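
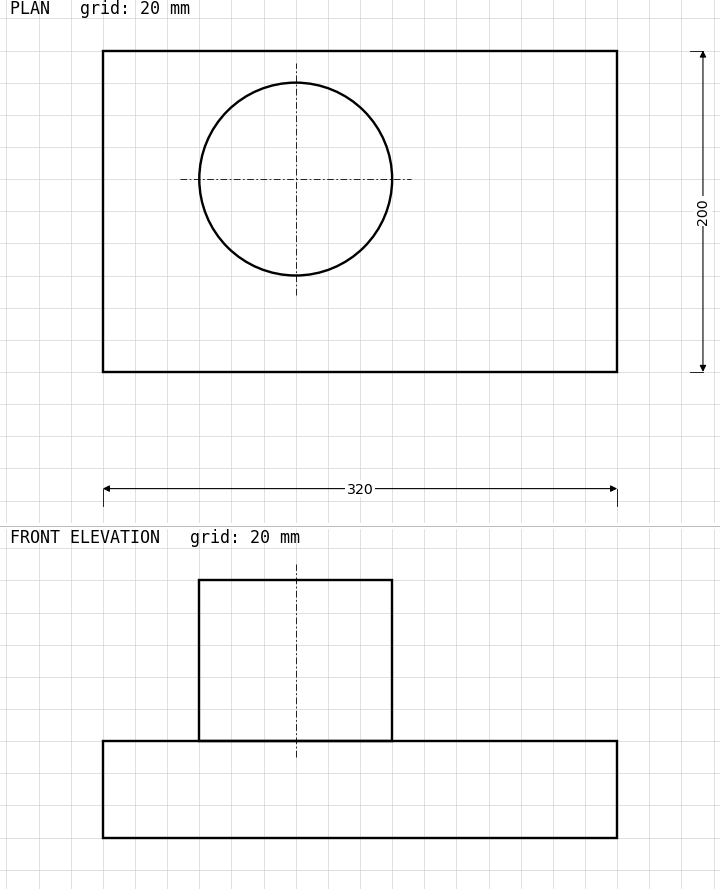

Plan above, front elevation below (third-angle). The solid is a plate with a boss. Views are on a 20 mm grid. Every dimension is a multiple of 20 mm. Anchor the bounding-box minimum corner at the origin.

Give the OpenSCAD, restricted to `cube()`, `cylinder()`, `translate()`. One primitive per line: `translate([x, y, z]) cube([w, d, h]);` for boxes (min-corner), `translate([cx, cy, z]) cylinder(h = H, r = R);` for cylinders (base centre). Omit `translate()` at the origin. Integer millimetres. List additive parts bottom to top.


cube([320, 200, 60]);
translate([120, 120, 60]) cylinder(h = 100, r = 60);


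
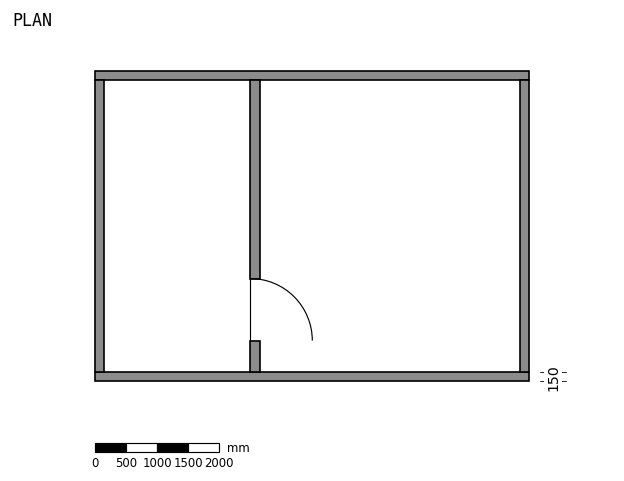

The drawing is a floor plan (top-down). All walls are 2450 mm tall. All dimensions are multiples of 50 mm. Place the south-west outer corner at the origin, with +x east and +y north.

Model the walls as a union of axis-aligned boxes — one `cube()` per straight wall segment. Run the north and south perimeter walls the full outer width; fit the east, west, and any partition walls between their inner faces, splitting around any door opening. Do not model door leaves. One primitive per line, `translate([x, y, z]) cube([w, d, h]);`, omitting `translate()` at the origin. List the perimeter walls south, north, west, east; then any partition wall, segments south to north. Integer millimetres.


cube([7000, 150, 2450]);
translate([0, 4850, 0]) cube([7000, 150, 2450]);
translate([0, 150, 0]) cube([150, 4700, 2450]);
translate([6850, 150, 0]) cube([150, 4700, 2450]);
translate([2500, 150, 0]) cube([150, 500, 2450]);
translate([2500, 1650, 0]) cube([150, 3200, 2450]);


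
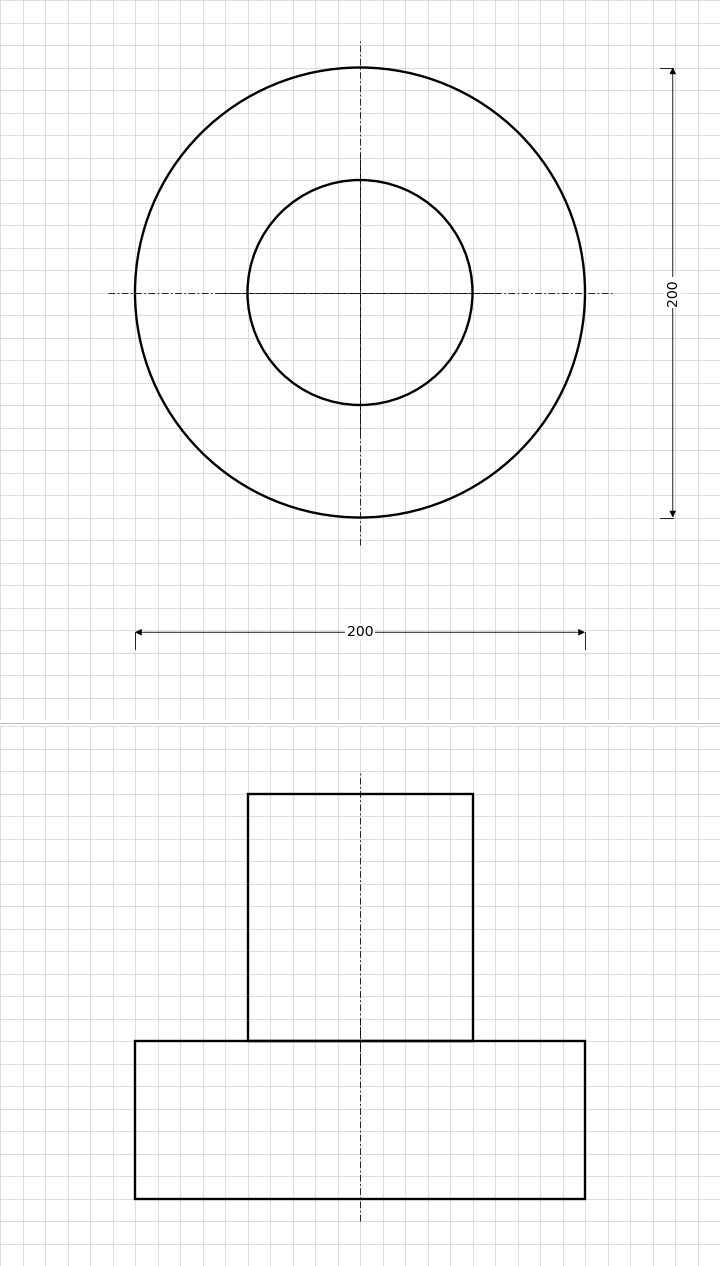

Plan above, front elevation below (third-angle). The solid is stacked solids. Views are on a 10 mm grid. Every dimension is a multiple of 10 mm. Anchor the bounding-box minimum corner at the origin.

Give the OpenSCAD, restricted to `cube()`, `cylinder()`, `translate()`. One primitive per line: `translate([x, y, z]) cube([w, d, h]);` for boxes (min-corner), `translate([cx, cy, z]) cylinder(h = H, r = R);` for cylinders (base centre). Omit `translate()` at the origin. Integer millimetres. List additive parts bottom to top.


translate([100, 100, 0]) cylinder(h = 70, r = 100);
translate([100, 100, 70]) cylinder(h = 110, r = 50);


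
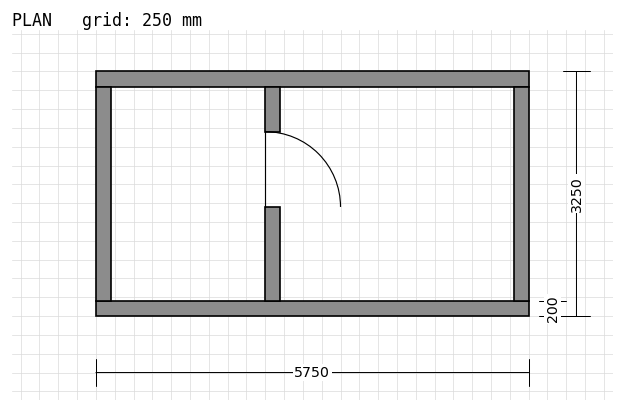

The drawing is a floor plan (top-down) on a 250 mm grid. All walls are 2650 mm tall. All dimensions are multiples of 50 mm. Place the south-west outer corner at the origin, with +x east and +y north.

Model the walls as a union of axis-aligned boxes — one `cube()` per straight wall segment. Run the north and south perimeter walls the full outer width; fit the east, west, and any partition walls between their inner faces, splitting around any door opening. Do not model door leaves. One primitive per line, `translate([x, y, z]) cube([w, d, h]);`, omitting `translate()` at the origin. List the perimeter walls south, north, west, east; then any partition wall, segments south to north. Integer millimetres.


cube([5750, 200, 2650]);
translate([0, 3050, 0]) cube([5750, 200, 2650]);
translate([0, 200, 0]) cube([200, 2850, 2650]);
translate([5550, 200, 0]) cube([200, 2850, 2650]);
translate([2250, 200, 0]) cube([200, 1250, 2650]);
translate([2250, 2450, 0]) cube([200, 600, 2650]);


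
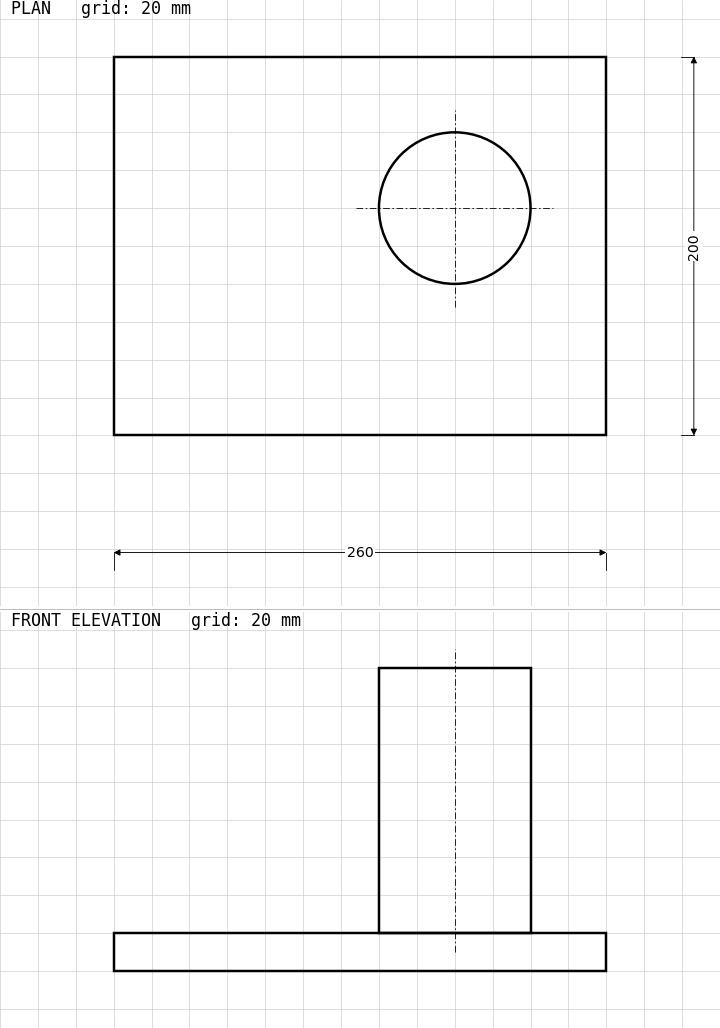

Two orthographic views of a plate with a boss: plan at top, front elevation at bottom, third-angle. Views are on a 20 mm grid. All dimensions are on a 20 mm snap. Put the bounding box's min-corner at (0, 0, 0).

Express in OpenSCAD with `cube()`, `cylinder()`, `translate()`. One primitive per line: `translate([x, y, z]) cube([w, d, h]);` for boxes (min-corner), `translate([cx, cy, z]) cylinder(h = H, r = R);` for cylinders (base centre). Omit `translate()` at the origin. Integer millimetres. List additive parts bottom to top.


cube([260, 200, 20]);
translate([180, 120, 20]) cylinder(h = 140, r = 40);


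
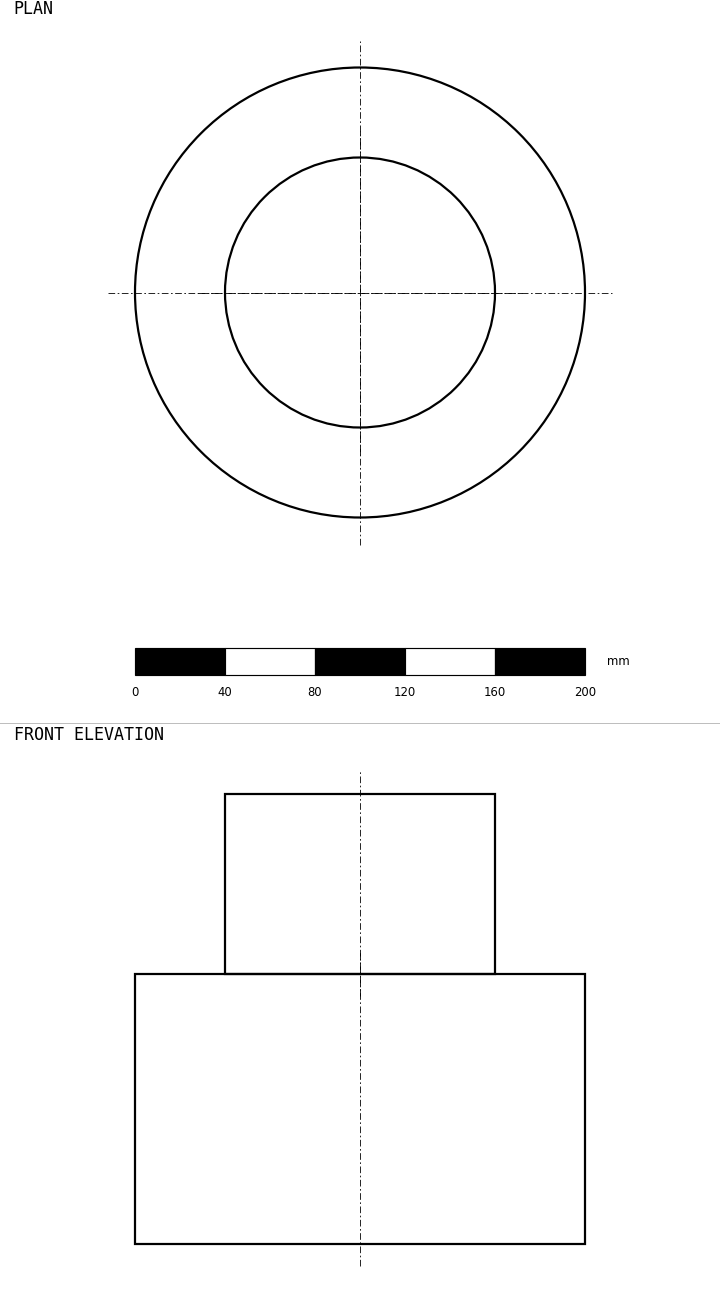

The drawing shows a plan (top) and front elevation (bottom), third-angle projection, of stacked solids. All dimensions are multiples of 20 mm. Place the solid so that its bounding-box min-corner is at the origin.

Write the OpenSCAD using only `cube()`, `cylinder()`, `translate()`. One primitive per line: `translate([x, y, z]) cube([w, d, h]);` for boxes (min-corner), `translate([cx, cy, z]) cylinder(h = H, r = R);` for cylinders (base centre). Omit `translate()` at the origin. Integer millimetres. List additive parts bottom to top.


translate([100, 100, 0]) cylinder(h = 120, r = 100);
translate([100, 100, 120]) cylinder(h = 80, r = 60);


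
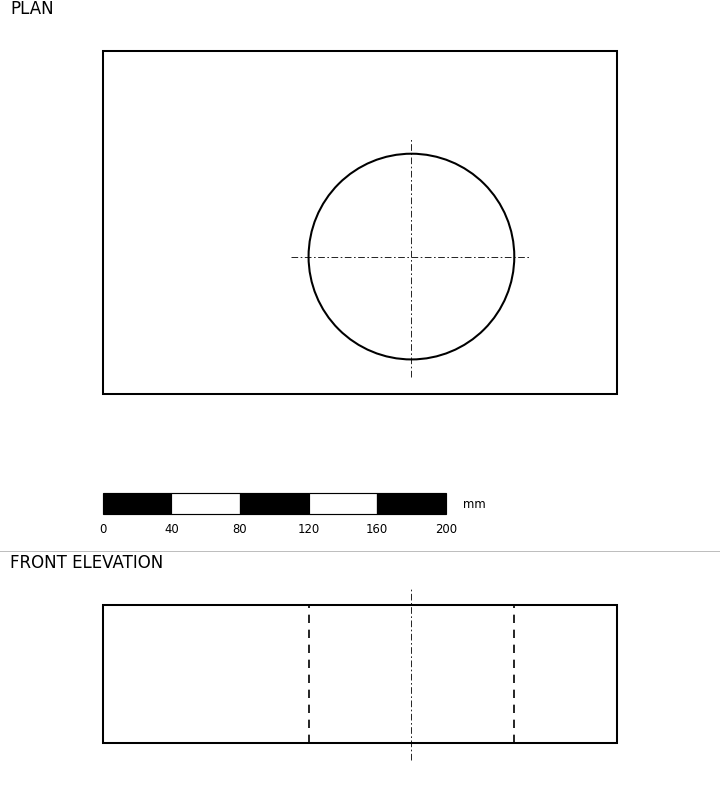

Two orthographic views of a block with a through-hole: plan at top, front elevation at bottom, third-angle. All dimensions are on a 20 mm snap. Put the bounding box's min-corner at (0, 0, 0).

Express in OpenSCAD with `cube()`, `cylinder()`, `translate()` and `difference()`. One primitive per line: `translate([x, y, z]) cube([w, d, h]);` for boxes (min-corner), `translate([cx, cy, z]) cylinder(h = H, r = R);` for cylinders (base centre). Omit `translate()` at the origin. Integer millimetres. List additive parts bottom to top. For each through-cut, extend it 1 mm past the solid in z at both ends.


difference() {
  cube([300, 200, 80]);
  translate([180, 80, -1]) cylinder(h = 82, r = 60);
}


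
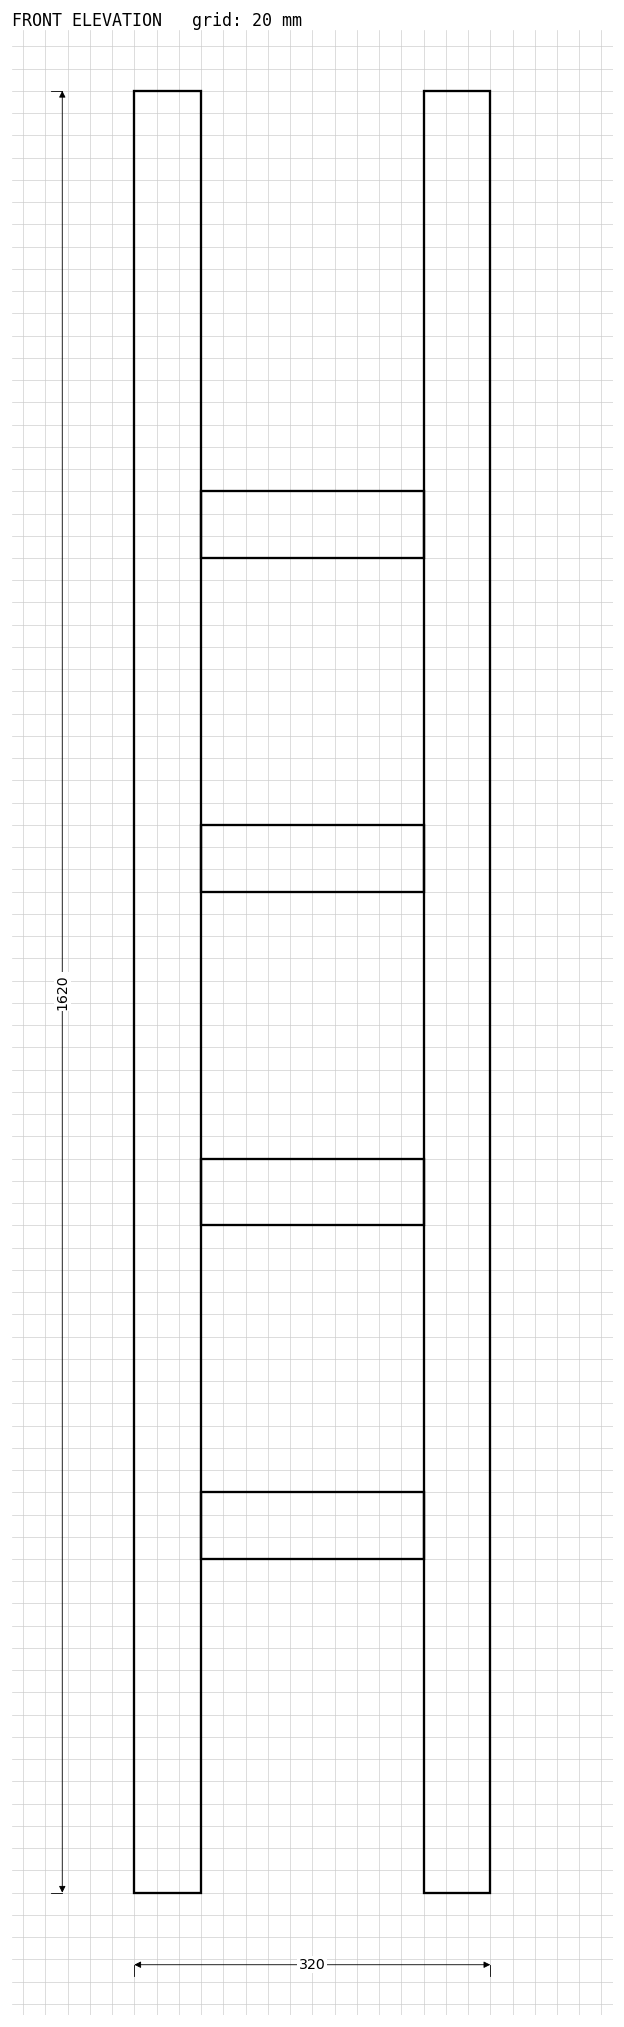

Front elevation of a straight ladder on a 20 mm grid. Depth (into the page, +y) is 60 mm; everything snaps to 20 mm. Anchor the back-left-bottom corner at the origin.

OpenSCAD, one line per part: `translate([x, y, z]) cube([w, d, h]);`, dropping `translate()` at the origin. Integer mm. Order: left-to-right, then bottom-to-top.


cube([60, 60, 1620]);
translate([60, 0, 300]) cube([200, 60, 60]);
translate([60, 0, 600]) cube([200, 60, 60]);
translate([60, 0, 900]) cube([200, 60, 60]);
translate([60, 0, 1200]) cube([200, 60, 60]);
translate([260, 0, 0]) cube([60, 60, 1620]);


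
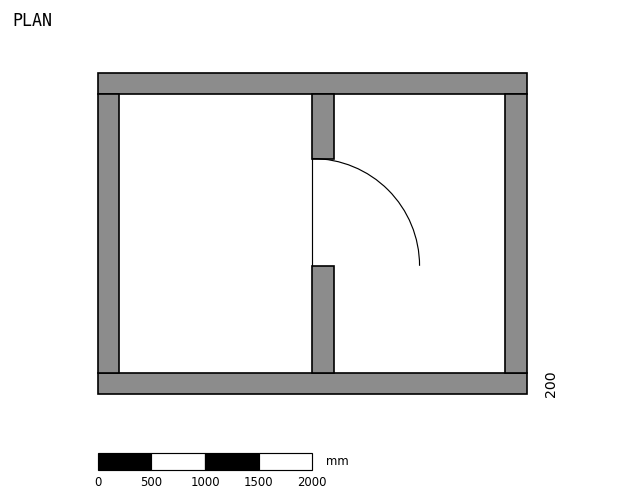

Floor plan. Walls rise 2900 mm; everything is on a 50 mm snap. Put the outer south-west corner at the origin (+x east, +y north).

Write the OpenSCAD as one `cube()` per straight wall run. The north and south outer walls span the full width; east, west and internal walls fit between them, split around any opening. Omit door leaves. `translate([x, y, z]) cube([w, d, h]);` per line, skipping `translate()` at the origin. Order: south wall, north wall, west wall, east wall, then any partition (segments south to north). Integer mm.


cube([4000, 200, 2900]);
translate([0, 2800, 0]) cube([4000, 200, 2900]);
translate([0, 200, 0]) cube([200, 2600, 2900]);
translate([3800, 200, 0]) cube([200, 2600, 2900]);
translate([2000, 200, 0]) cube([200, 1000, 2900]);
translate([2000, 2200, 0]) cube([200, 600, 2900]);


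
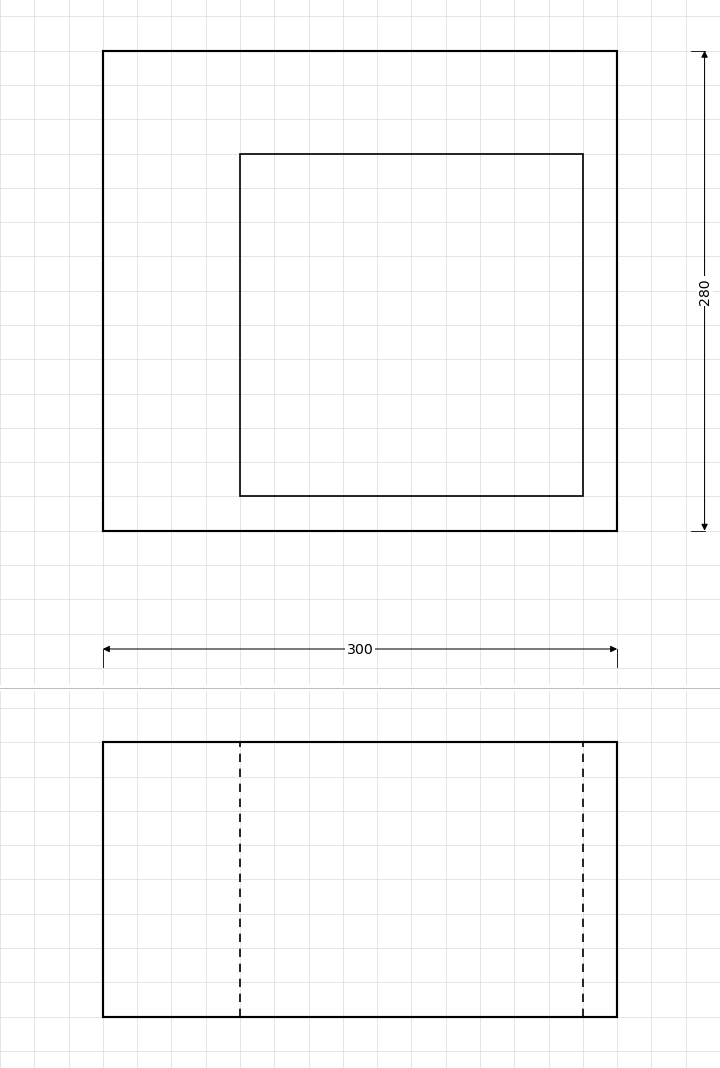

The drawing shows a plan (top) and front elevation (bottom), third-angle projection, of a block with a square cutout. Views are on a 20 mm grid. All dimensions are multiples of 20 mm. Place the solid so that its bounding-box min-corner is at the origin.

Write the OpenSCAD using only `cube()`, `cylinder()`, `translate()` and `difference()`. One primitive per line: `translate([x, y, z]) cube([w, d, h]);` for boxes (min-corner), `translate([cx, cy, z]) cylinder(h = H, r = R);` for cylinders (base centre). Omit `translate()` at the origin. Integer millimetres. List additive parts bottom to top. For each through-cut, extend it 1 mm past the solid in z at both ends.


difference() {
  cube([300, 280, 160]);
  translate([80, 20, -1]) cube([200, 200, 162]);
}


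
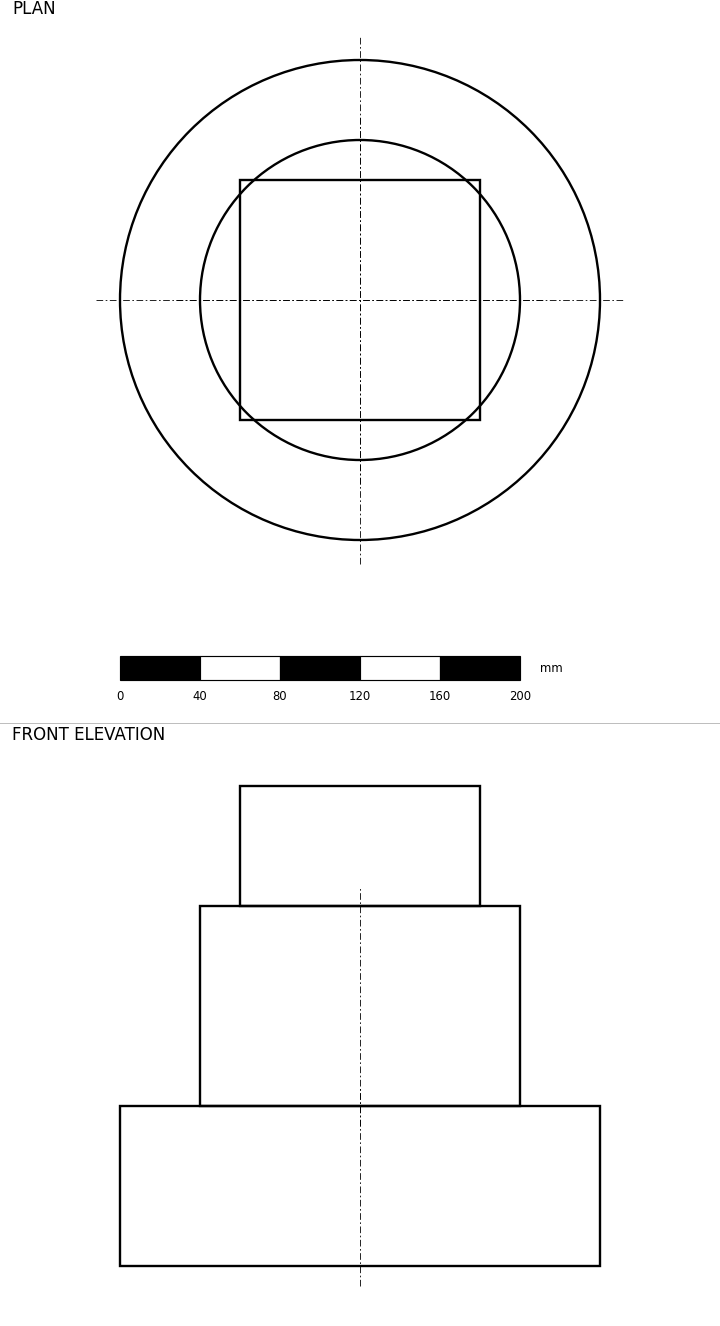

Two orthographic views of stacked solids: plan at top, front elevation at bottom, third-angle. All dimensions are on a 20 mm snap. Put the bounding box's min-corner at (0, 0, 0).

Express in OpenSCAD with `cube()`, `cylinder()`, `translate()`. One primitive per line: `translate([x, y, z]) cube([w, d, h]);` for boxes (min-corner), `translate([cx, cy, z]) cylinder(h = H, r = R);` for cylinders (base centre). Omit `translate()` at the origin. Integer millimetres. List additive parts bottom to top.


translate([120, 120, 0]) cylinder(h = 80, r = 120);
translate([120, 120, 80]) cylinder(h = 100, r = 80);
translate([60, 60, 180]) cube([120, 120, 60]);


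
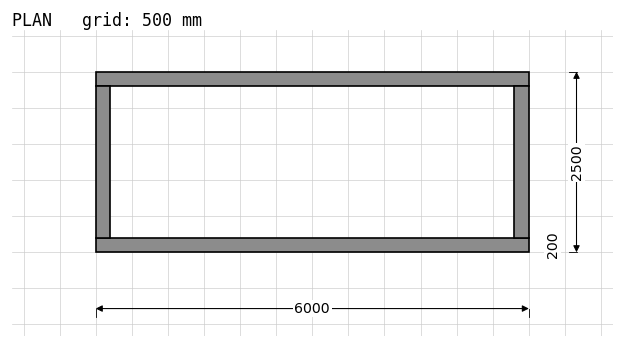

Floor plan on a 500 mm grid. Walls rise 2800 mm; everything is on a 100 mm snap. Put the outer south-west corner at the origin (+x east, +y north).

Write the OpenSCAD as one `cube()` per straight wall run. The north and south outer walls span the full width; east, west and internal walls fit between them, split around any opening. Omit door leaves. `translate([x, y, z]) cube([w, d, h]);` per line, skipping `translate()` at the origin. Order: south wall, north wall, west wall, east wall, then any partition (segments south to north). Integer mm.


cube([6000, 200, 2800]);
translate([0, 2300, 0]) cube([6000, 200, 2800]);
translate([0, 200, 0]) cube([200, 2100, 2800]);
translate([5800, 200, 0]) cube([200, 2100, 2800]);


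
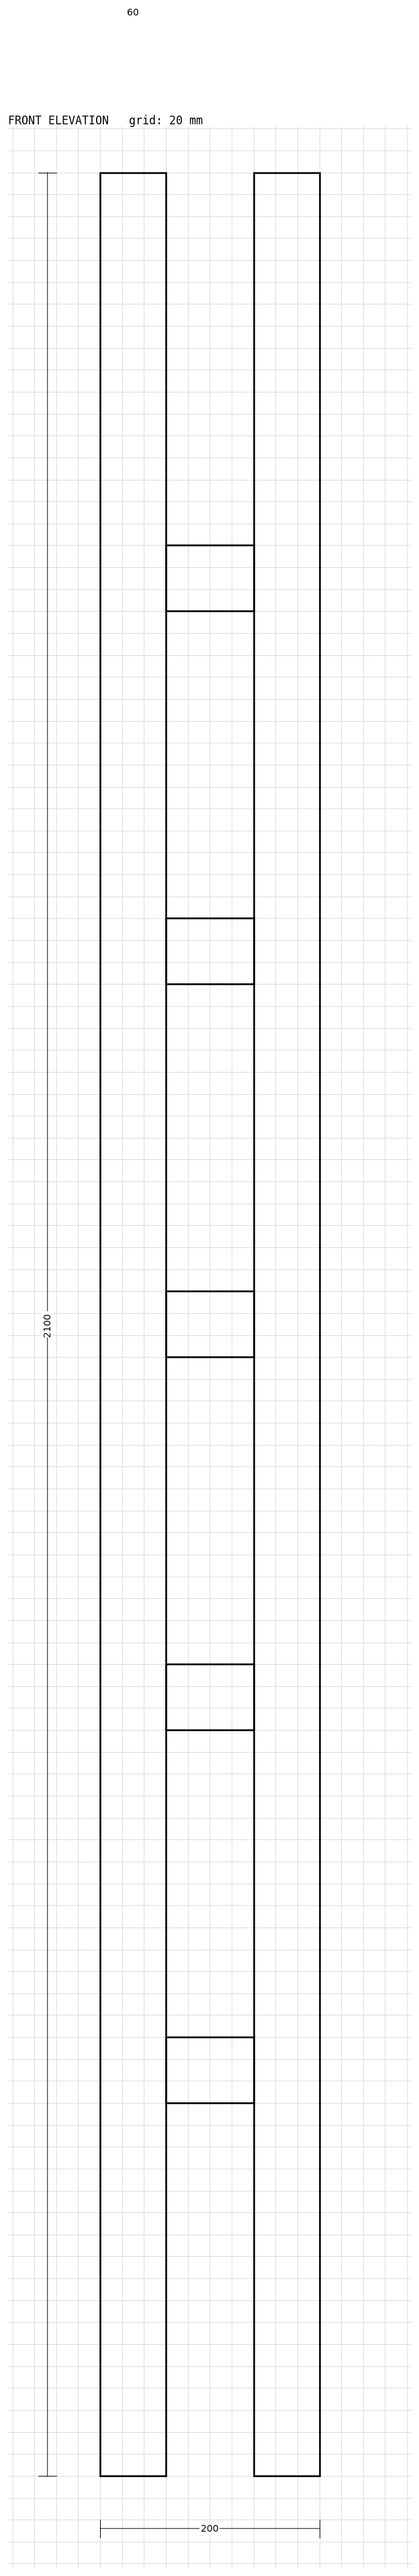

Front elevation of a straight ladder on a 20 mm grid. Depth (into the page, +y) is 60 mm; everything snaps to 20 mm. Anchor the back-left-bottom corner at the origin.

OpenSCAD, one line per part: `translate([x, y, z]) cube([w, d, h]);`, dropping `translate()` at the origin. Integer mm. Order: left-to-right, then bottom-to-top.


cube([60, 60, 2100]);
translate([60, 0, 340]) cube([80, 60, 60]);
translate([60, 0, 680]) cube([80, 60, 60]);
translate([60, 0, 1020]) cube([80, 60, 60]);
translate([60, 0, 1360]) cube([80, 60, 60]);
translate([60, 0, 1700]) cube([80, 60, 60]);
translate([140, 0, 0]) cube([60, 60, 2100]);


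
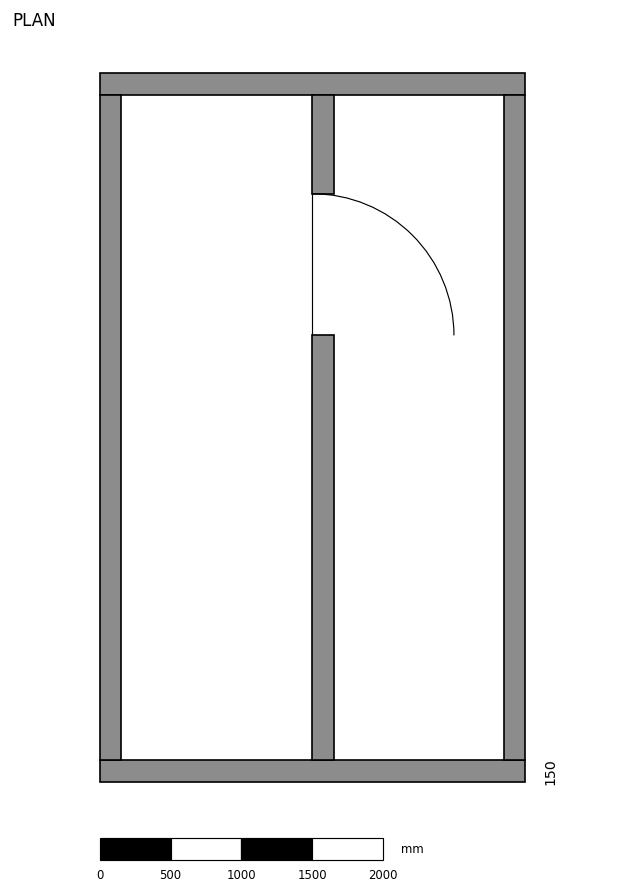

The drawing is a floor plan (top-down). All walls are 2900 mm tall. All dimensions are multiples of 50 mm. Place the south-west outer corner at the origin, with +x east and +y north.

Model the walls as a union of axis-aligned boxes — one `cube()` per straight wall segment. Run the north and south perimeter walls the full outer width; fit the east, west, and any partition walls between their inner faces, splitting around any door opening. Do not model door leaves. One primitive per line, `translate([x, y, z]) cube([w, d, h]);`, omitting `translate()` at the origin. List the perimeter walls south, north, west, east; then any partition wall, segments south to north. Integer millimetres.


cube([3000, 150, 2900]);
translate([0, 4850, 0]) cube([3000, 150, 2900]);
translate([0, 150, 0]) cube([150, 4700, 2900]);
translate([2850, 150, 0]) cube([150, 4700, 2900]);
translate([1500, 150, 0]) cube([150, 3000, 2900]);
translate([1500, 4150, 0]) cube([150, 700, 2900]);


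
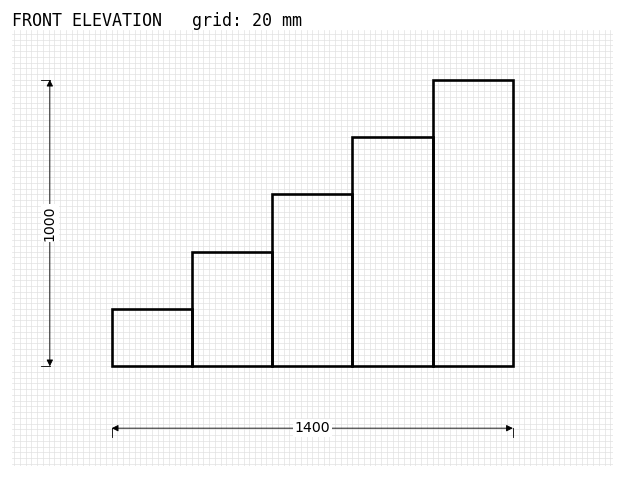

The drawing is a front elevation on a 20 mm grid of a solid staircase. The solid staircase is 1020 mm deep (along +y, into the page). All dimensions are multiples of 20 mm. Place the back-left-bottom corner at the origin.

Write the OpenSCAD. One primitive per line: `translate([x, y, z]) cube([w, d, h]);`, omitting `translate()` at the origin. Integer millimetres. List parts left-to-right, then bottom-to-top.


cube([280, 1020, 200]);
translate([280, 0, 0]) cube([280, 1020, 400]);
translate([560, 0, 0]) cube([280, 1020, 600]);
translate([840, 0, 0]) cube([280, 1020, 800]);
translate([1120, 0, 0]) cube([280, 1020, 1000]);


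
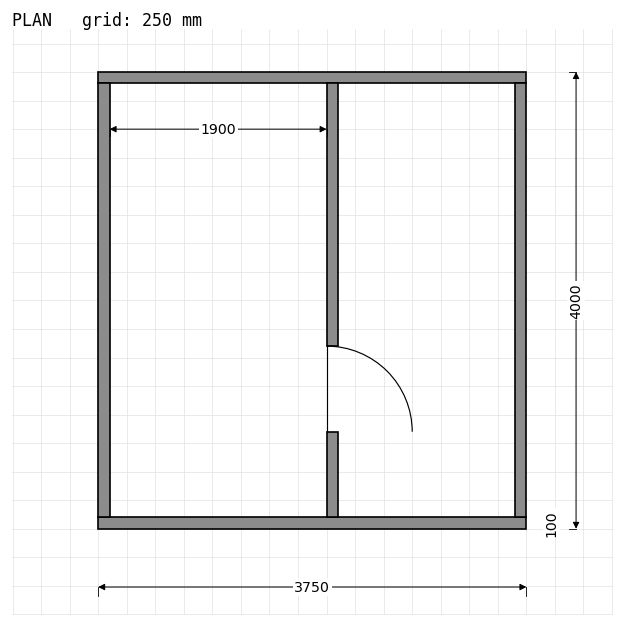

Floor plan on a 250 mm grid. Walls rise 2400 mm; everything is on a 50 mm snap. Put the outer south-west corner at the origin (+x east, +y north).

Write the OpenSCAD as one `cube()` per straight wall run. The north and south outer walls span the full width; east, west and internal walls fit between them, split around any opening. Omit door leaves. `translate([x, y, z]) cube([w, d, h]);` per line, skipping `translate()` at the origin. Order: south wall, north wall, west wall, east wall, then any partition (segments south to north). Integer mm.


cube([3750, 100, 2400]);
translate([0, 3900, 0]) cube([3750, 100, 2400]);
translate([0, 100, 0]) cube([100, 3800, 2400]);
translate([3650, 100, 0]) cube([100, 3800, 2400]);
translate([2000, 100, 0]) cube([100, 750, 2400]);
translate([2000, 1600, 0]) cube([100, 2300, 2400]);


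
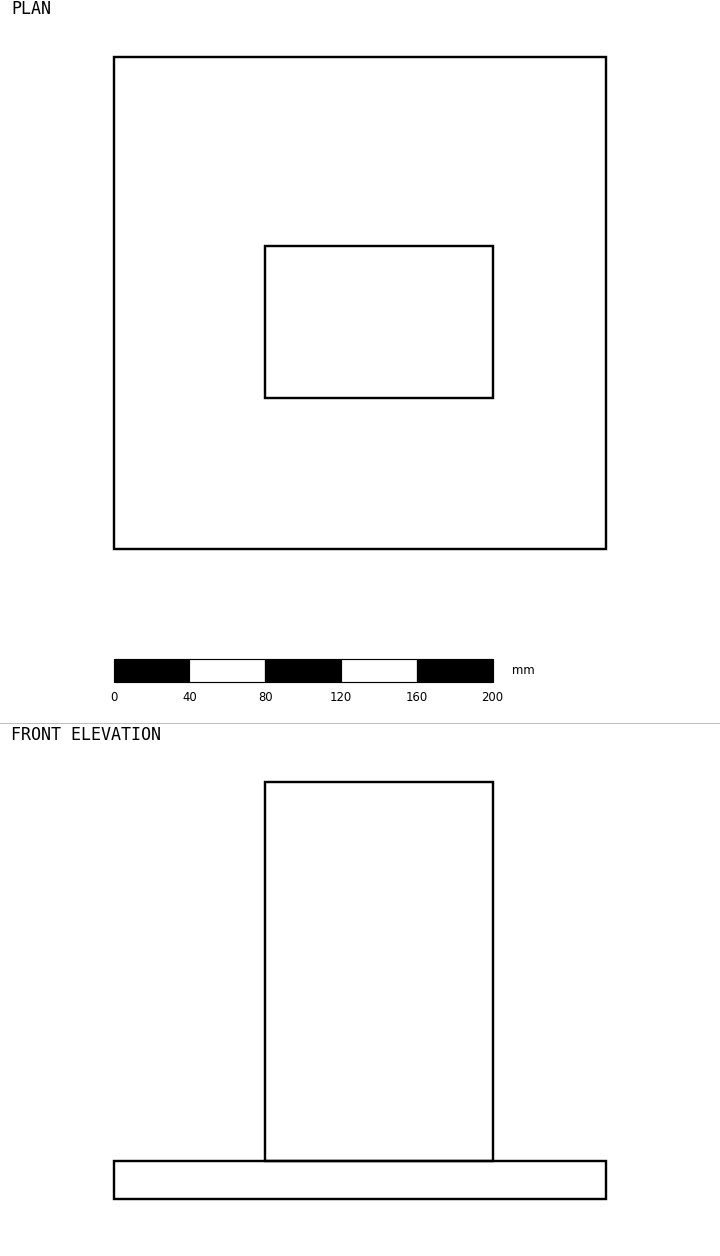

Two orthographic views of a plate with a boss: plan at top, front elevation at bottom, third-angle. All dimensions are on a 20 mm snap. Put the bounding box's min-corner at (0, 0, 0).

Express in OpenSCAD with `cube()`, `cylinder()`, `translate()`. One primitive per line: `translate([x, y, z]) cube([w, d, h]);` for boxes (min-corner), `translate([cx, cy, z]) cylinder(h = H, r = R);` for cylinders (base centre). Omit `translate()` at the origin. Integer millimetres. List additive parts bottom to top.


cube([260, 260, 20]);
translate([80, 80, 20]) cube([120, 80, 200]);


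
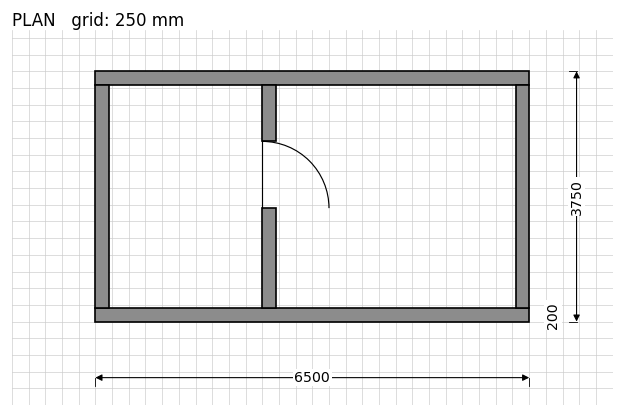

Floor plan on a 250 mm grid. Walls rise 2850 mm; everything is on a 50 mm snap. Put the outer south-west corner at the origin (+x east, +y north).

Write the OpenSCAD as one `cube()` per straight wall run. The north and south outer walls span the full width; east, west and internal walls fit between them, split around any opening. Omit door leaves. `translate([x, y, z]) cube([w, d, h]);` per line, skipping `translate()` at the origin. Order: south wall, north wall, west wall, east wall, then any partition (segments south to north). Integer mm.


cube([6500, 200, 2850]);
translate([0, 3550, 0]) cube([6500, 200, 2850]);
translate([0, 200, 0]) cube([200, 3350, 2850]);
translate([6300, 200, 0]) cube([200, 3350, 2850]);
translate([2500, 200, 0]) cube([200, 1500, 2850]);
translate([2500, 2700, 0]) cube([200, 850, 2850]);


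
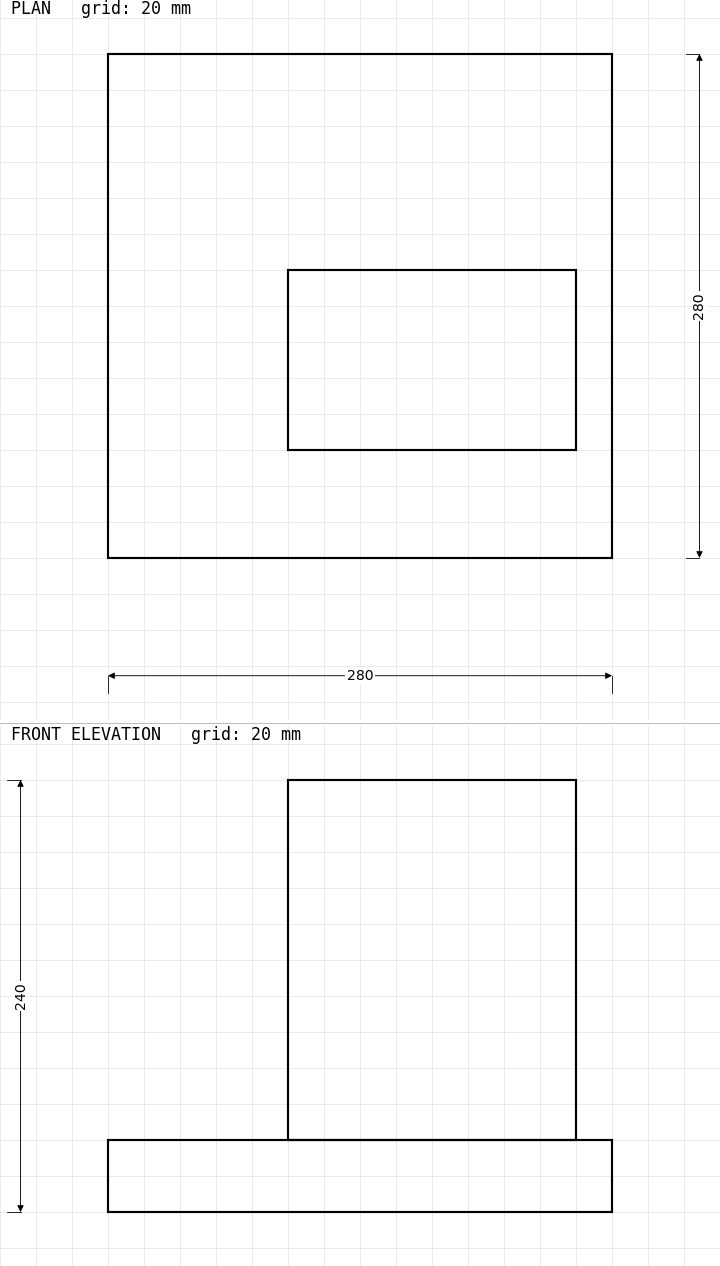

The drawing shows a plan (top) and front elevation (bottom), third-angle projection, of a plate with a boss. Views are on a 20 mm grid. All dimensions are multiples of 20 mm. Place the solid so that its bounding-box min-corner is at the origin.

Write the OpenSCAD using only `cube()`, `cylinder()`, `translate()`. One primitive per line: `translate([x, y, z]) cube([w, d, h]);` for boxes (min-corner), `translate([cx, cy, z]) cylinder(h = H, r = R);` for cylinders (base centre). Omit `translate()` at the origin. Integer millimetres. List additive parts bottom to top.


cube([280, 280, 40]);
translate([100, 60, 40]) cube([160, 100, 200]);


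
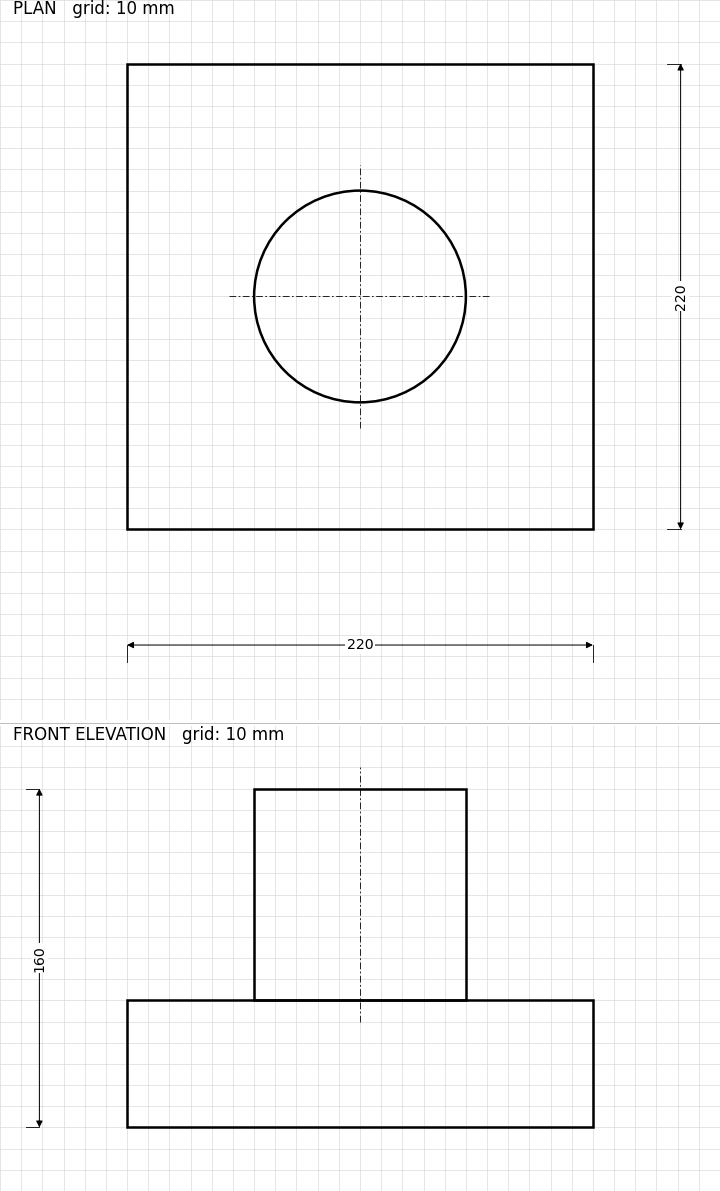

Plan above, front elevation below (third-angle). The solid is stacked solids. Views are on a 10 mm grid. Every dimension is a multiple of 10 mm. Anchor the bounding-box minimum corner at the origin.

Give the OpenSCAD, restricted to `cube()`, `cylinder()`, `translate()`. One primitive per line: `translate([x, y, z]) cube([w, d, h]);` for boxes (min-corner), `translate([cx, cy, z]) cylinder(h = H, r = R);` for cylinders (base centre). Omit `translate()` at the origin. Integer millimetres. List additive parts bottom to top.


cube([220, 220, 60]);
translate([110, 110, 60]) cylinder(h = 100, r = 50);


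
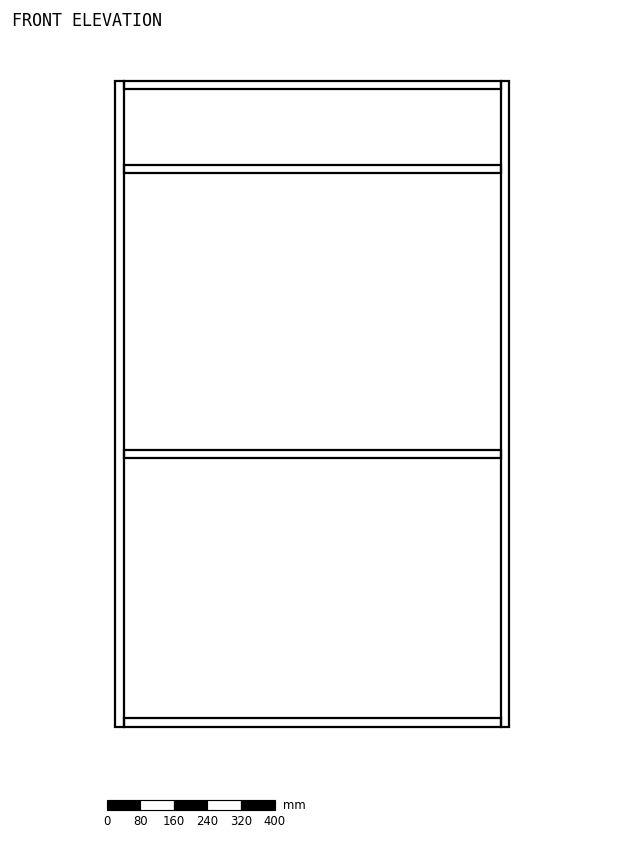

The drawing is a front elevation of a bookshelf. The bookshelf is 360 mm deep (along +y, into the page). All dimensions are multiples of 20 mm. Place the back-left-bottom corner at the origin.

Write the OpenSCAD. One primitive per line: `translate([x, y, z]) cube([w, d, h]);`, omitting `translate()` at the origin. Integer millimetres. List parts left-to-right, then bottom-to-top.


cube([20, 360, 1540]);
translate([20, 0, 0]) cube([900, 360, 20]);
translate([20, 0, 640]) cube([900, 360, 20]);
translate([20, 0, 1320]) cube([900, 360, 20]);
translate([20, 0, 1520]) cube([900, 360, 20]);
translate([920, 0, 0]) cube([20, 360, 1540]);


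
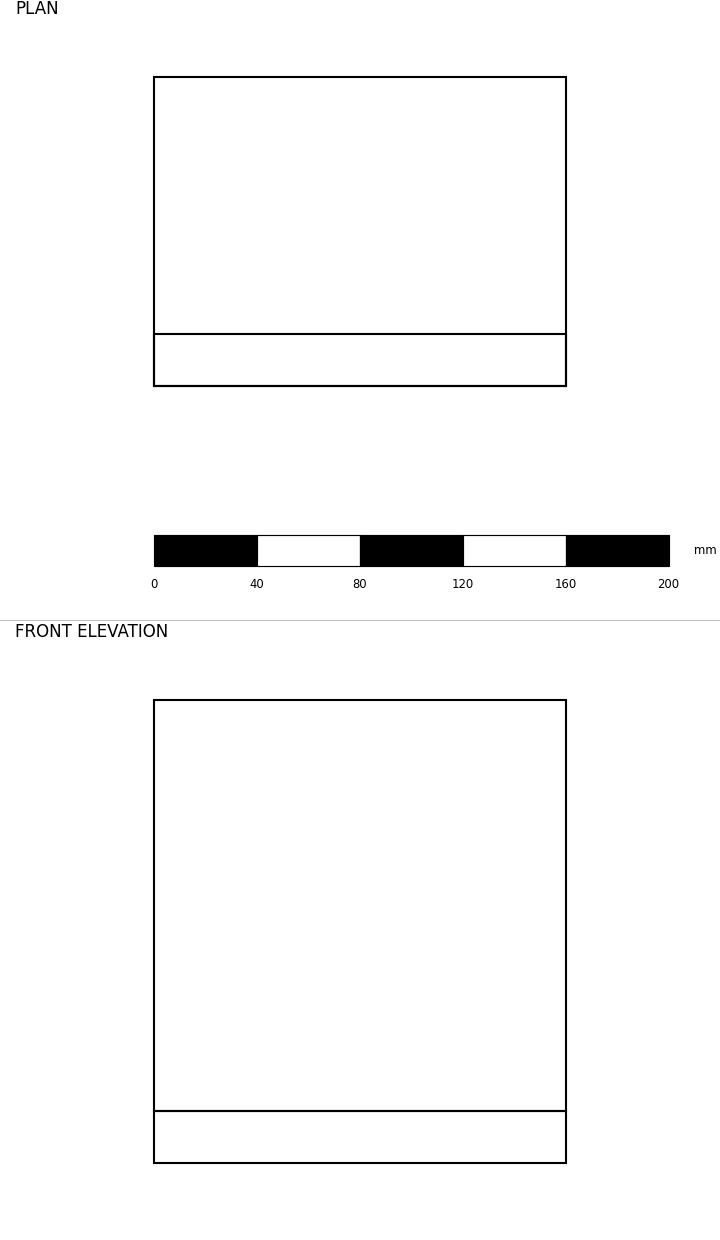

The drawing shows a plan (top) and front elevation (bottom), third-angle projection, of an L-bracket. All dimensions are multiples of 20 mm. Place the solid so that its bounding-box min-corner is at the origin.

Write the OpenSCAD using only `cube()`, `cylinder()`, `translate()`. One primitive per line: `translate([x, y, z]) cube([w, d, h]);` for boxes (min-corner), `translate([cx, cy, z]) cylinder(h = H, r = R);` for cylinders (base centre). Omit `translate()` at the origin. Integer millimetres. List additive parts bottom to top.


cube([160, 120, 20]);
translate([0, 0, 20]) cube([160, 20, 160]);


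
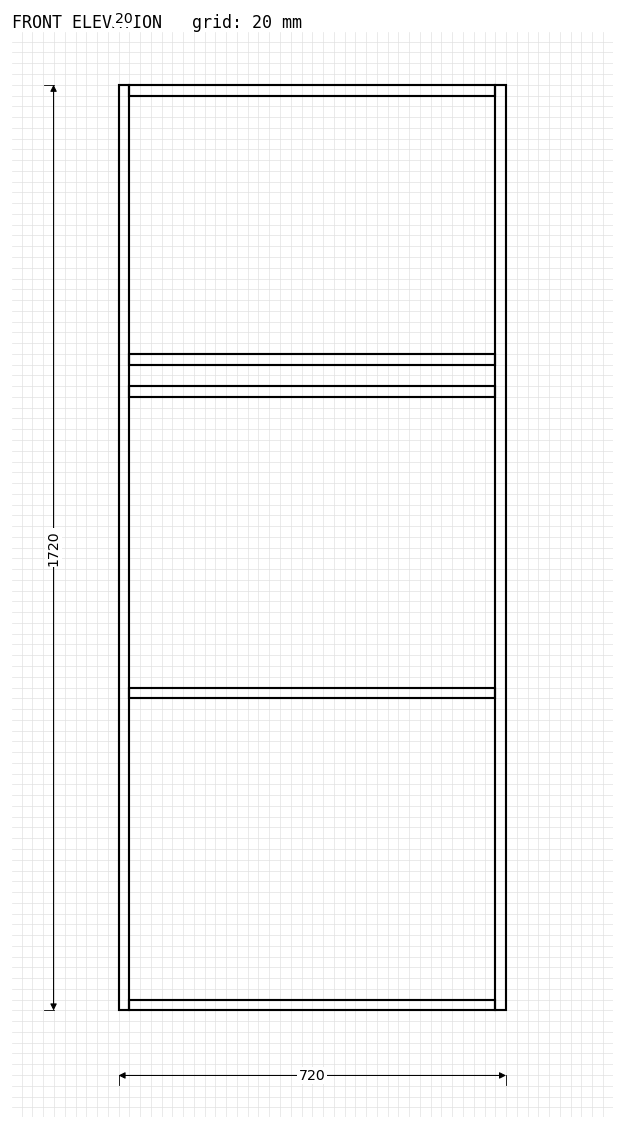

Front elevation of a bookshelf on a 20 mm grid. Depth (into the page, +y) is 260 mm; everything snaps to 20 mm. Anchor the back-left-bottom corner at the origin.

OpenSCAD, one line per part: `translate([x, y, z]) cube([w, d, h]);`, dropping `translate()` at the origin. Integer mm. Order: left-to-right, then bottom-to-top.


cube([20, 260, 1720]);
translate([20, 0, 0]) cube([680, 260, 20]);
translate([20, 0, 580]) cube([680, 260, 20]);
translate([20, 0, 1140]) cube([680, 260, 20]);
translate([20, 0, 1200]) cube([680, 260, 20]);
translate([20, 0, 1700]) cube([680, 260, 20]);
translate([700, 0, 0]) cube([20, 260, 1720]);


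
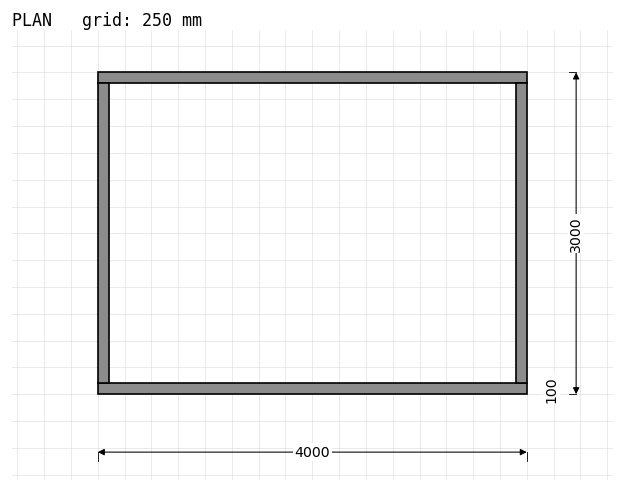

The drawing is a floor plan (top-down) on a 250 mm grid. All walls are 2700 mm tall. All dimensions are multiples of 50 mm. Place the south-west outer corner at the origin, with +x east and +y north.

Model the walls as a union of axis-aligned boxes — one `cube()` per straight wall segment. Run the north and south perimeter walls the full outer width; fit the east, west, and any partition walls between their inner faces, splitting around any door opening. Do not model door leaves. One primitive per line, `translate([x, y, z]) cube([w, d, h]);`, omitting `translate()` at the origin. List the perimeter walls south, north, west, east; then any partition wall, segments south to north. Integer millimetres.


cube([4000, 100, 2700]);
translate([0, 2900, 0]) cube([4000, 100, 2700]);
translate([0, 100, 0]) cube([100, 2800, 2700]);
translate([3900, 100, 0]) cube([100, 2800, 2700]);


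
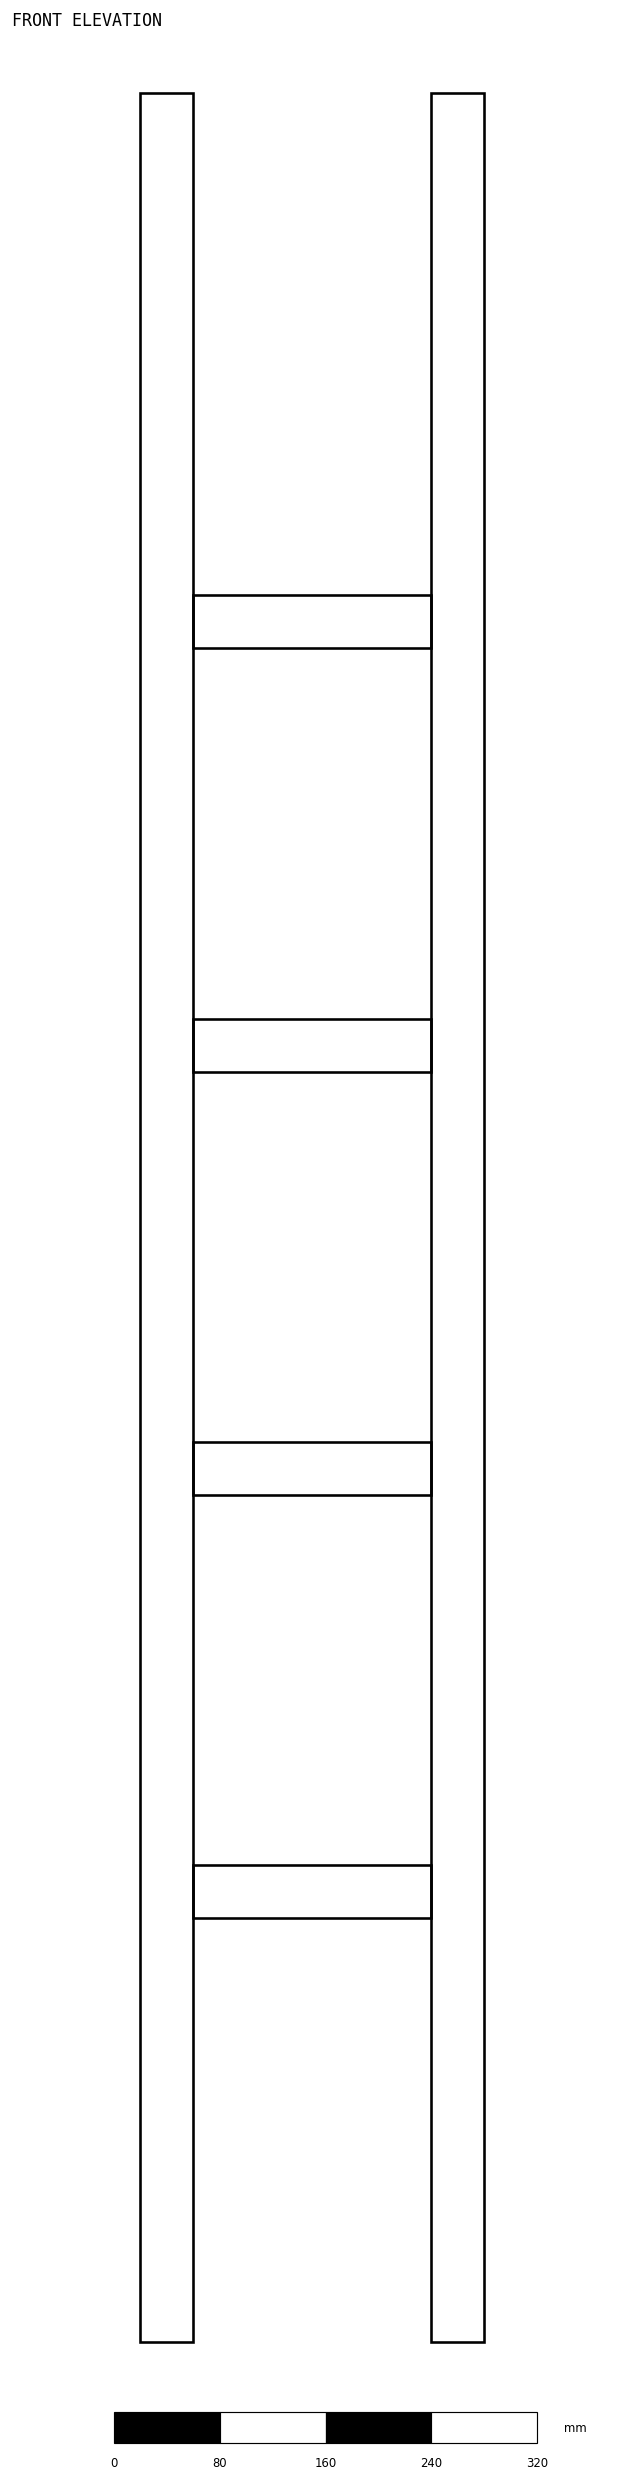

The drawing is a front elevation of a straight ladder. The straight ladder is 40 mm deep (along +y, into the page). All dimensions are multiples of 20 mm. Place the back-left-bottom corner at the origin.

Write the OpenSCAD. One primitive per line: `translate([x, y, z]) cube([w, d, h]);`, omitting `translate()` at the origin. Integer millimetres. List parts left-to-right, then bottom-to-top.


cube([40, 40, 1700]);
translate([40, 0, 320]) cube([180, 40, 40]);
translate([40, 0, 640]) cube([180, 40, 40]);
translate([40, 0, 960]) cube([180, 40, 40]);
translate([40, 0, 1280]) cube([180, 40, 40]);
translate([220, 0, 0]) cube([40, 40, 1700]);


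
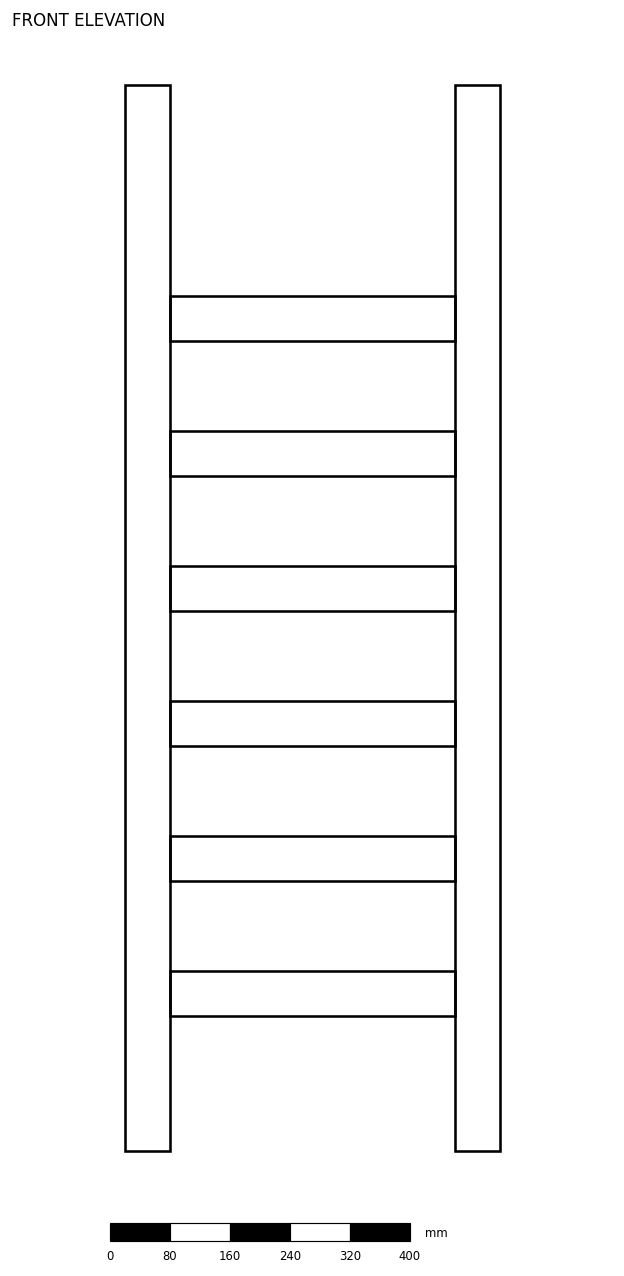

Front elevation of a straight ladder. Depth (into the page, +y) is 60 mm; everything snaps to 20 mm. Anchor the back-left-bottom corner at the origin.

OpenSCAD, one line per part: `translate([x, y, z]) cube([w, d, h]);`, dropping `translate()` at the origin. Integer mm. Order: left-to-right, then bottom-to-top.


cube([60, 60, 1420]);
translate([60, 0, 180]) cube([380, 60, 60]);
translate([60, 0, 360]) cube([380, 60, 60]);
translate([60, 0, 540]) cube([380, 60, 60]);
translate([60, 0, 720]) cube([380, 60, 60]);
translate([60, 0, 900]) cube([380, 60, 60]);
translate([60, 0, 1080]) cube([380, 60, 60]);
translate([440, 0, 0]) cube([60, 60, 1420]);


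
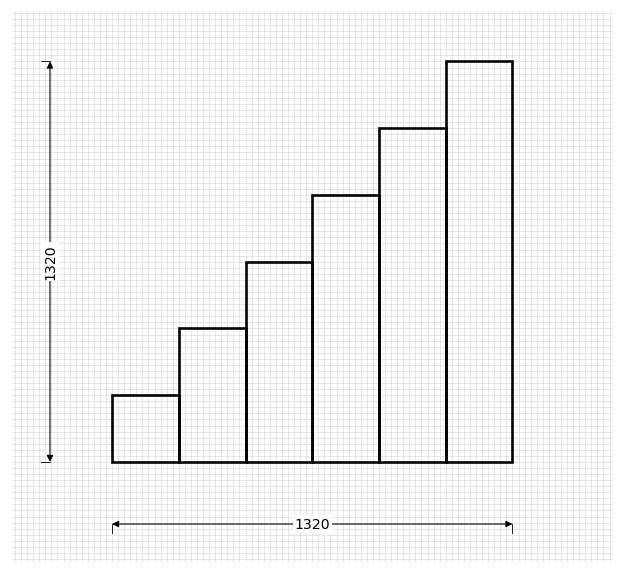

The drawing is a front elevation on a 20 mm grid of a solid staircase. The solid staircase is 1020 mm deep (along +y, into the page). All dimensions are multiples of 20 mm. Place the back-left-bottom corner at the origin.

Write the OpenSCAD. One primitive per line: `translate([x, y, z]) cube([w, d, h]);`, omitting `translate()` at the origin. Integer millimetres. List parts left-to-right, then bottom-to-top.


cube([220, 1020, 220]);
translate([220, 0, 0]) cube([220, 1020, 440]);
translate([440, 0, 0]) cube([220, 1020, 660]);
translate([660, 0, 0]) cube([220, 1020, 880]);
translate([880, 0, 0]) cube([220, 1020, 1100]);
translate([1100, 0, 0]) cube([220, 1020, 1320]);


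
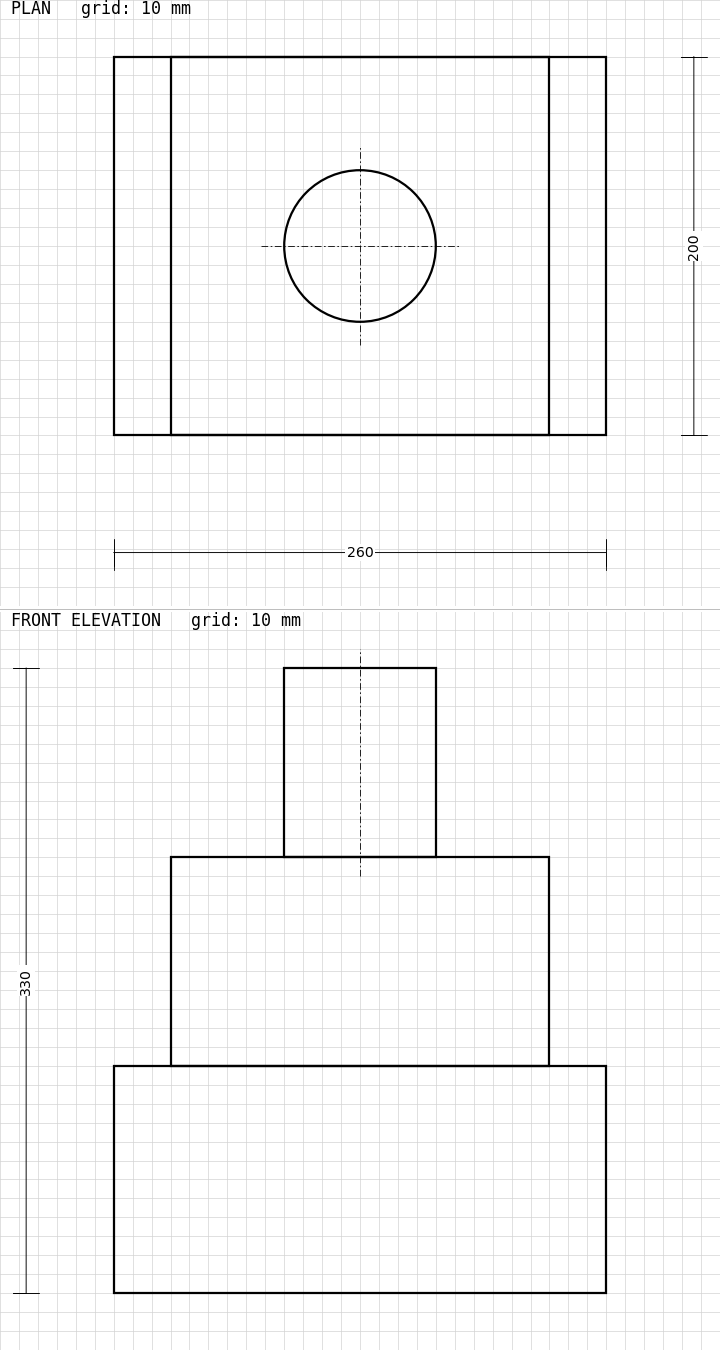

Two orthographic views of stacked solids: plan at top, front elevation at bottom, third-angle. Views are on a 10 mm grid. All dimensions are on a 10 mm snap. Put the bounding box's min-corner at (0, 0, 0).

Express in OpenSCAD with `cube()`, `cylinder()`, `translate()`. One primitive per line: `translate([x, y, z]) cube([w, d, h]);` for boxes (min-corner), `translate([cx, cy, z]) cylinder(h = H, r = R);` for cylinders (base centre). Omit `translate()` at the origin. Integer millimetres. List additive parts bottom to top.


cube([260, 200, 120]);
translate([30, 0, 120]) cube([200, 200, 110]);
translate([130, 100, 230]) cylinder(h = 100, r = 40);


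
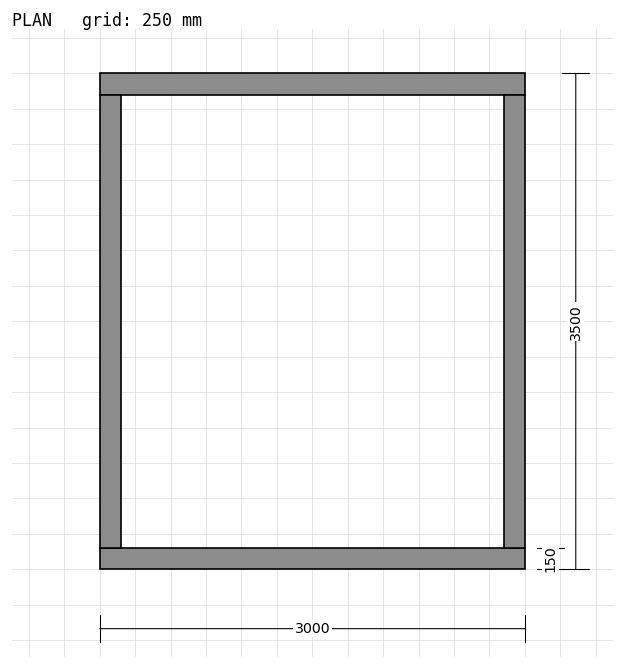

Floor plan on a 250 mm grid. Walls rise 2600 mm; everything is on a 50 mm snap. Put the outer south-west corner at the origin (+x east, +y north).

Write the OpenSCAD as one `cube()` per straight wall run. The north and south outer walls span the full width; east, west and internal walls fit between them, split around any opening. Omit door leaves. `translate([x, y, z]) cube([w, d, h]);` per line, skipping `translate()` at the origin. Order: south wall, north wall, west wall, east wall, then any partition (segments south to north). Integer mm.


cube([3000, 150, 2600]);
translate([0, 3350, 0]) cube([3000, 150, 2600]);
translate([0, 150, 0]) cube([150, 3200, 2600]);
translate([2850, 150, 0]) cube([150, 3200, 2600]);


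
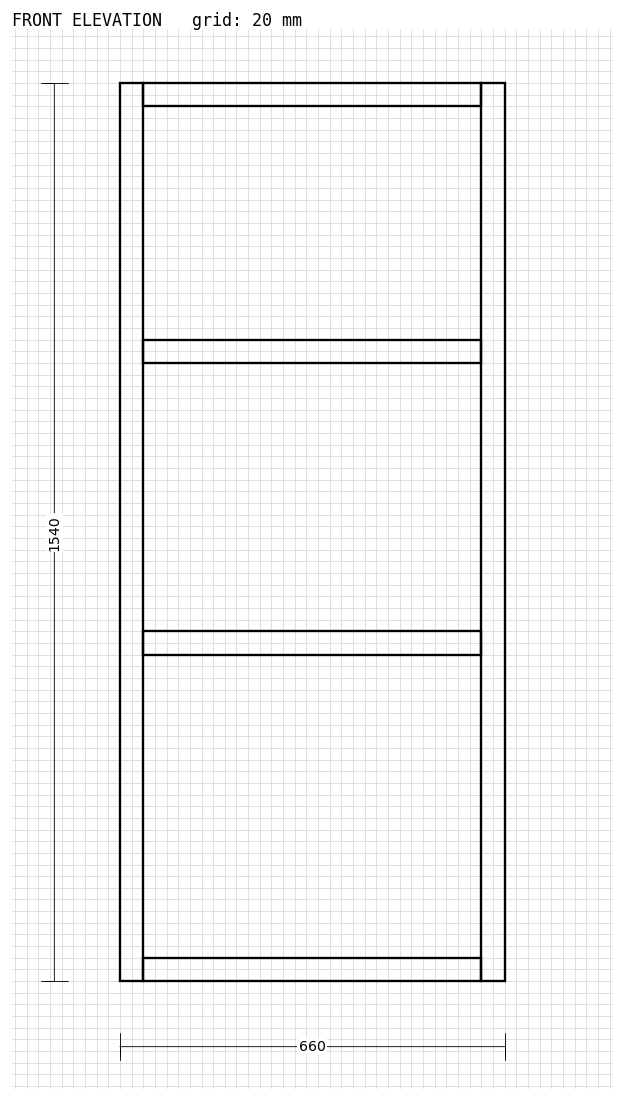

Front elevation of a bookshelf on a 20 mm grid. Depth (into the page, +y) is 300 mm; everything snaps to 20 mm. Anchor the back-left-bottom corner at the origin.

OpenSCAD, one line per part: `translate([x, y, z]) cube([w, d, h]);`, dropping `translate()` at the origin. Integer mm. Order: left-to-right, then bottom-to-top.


cube([40, 300, 1540]);
translate([40, 0, 0]) cube([580, 300, 40]);
translate([40, 0, 560]) cube([580, 300, 40]);
translate([40, 0, 1060]) cube([580, 300, 40]);
translate([40, 0, 1500]) cube([580, 300, 40]);
translate([620, 0, 0]) cube([40, 300, 1540]);


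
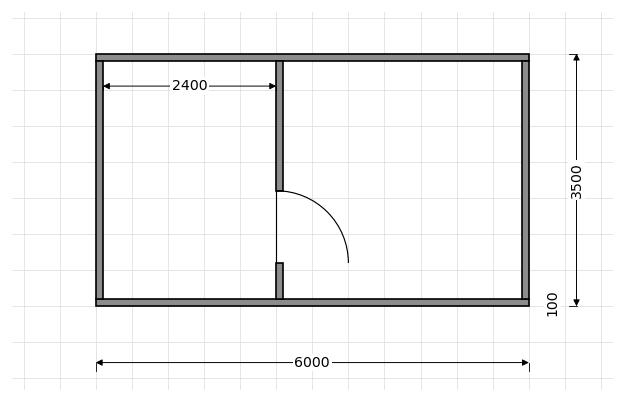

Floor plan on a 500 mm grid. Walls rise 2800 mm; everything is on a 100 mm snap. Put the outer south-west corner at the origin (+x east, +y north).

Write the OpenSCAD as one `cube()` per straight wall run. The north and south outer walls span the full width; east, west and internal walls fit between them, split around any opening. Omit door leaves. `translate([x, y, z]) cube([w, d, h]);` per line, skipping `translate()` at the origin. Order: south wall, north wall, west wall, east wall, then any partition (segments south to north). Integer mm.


cube([6000, 100, 2800]);
translate([0, 3400, 0]) cube([6000, 100, 2800]);
translate([0, 100, 0]) cube([100, 3300, 2800]);
translate([5900, 100, 0]) cube([100, 3300, 2800]);
translate([2500, 100, 0]) cube([100, 500, 2800]);
translate([2500, 1600, 0]) cube([100, 1800, 2800]);


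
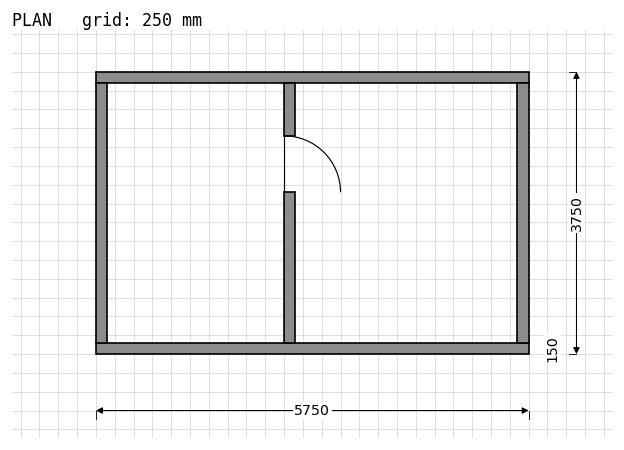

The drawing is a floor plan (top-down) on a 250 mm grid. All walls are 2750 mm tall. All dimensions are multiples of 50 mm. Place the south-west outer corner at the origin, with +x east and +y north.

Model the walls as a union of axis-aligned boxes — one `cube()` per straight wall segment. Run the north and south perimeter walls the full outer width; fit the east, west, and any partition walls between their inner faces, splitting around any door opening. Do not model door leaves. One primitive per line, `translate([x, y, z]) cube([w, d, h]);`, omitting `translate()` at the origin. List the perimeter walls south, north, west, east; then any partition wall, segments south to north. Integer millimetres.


cube([5750, 150, 2750]);
translate([0, 3600, 0]) cube([5750, 150, 2750]);
translate([0, 150, 0]) cube([150, 3450, 2750]);
translate([5600, 150, 0]) cube([150, 3450, 2750]);
translate([2500, 150, 0]) cube([150, 2000, 2750]);
translate([2500, 2900, 0]) cube([150, 700, 2750]);


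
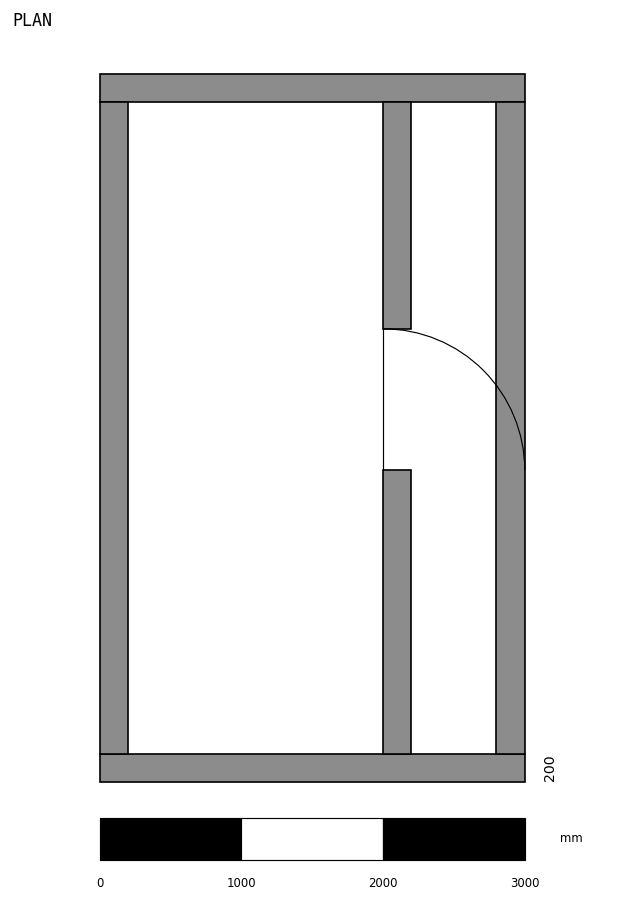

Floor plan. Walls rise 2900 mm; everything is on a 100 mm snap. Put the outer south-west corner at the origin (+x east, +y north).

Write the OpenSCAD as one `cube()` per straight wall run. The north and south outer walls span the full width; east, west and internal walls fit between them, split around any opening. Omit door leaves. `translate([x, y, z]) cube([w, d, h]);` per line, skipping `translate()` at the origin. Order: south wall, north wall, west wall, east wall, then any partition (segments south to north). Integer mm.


cube([3000, 200, 2900]);
translate([0, 4800, 0]) cube([3000, 200, 2900]);
translate([0, 200, 0]) cube([200, 4600, 2900]);
translate([2800, 200, 0]) cube([200, 4600, 2900]);
translate([2000, 200, 0]) cube([200, 2000, 2900]);
translate([2000, 3200, 0]) cube([200, 1600, 2900]);


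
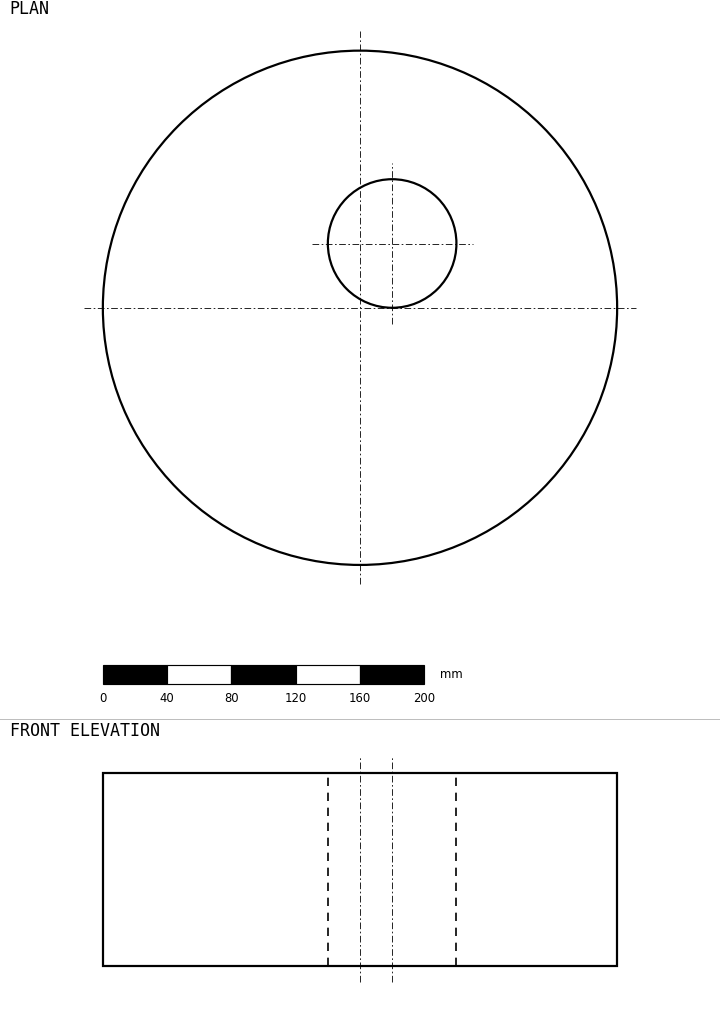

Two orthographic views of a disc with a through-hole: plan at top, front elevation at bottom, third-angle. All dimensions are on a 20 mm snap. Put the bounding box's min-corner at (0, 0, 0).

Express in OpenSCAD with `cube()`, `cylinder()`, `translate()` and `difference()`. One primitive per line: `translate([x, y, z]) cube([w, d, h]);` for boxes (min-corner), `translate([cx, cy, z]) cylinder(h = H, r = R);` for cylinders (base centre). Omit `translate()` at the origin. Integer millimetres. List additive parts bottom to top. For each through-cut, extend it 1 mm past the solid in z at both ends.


difference() {
  translate([160, 160, 0]) cylinder(h = 120, r = 160);
  translate([180, 200, -1]) cylinder(h = 122, r = 40);
}
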